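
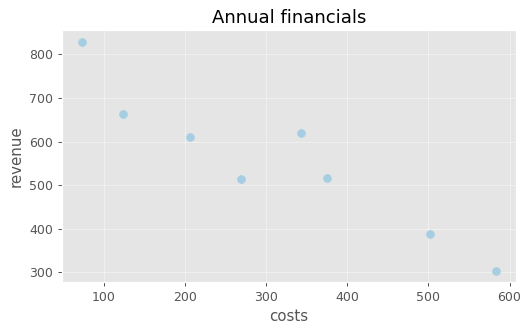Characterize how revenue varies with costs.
negative, strong

Points are negatively correlated; strong (|r| ≈ 0.9).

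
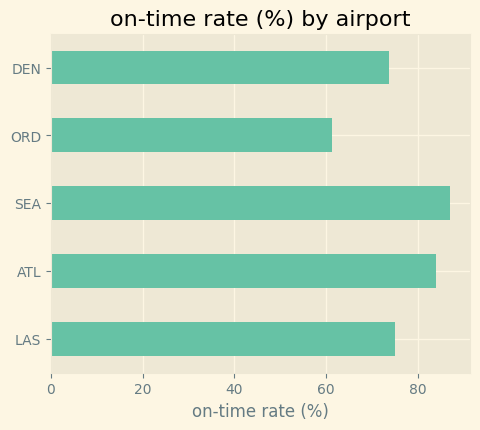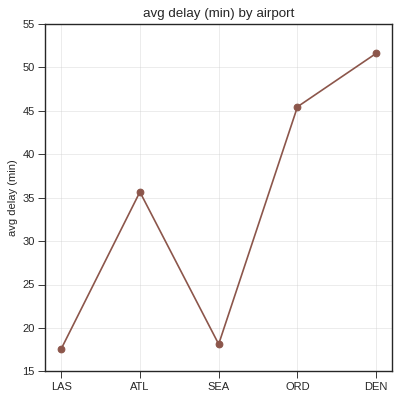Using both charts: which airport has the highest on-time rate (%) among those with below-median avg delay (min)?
Chart 2 median avg delay (min) ≈ 35; below-median airports: LAS, SEA. Among those, SEA has the highest on-time rate (%) (≈ 90).

SEA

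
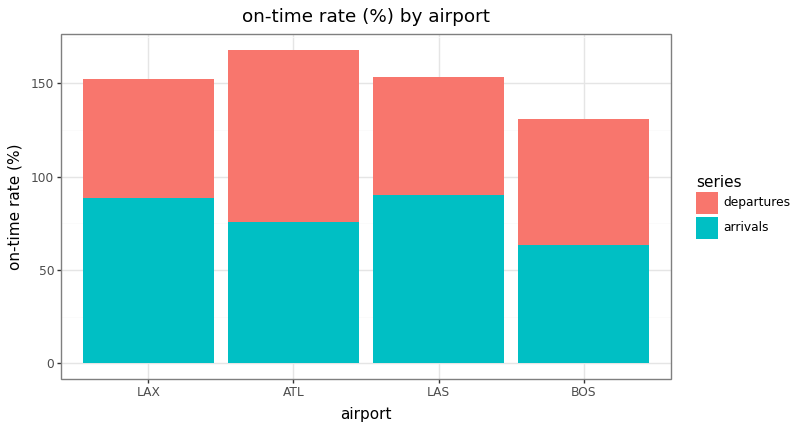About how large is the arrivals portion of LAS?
arrivals top ≈ 100, bottom ≈ 0; segment ≈ 100.

≈ 100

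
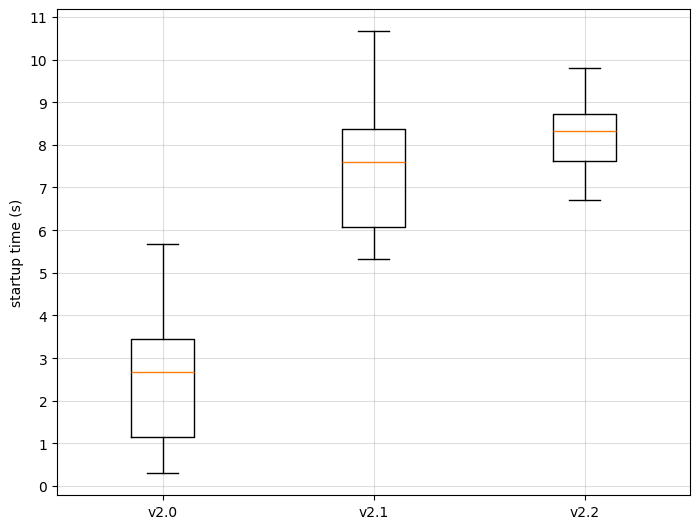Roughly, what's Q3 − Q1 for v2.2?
Q3 ≈ 9, Q1 ≈ 8; IQR ≈ 1.

≈ 1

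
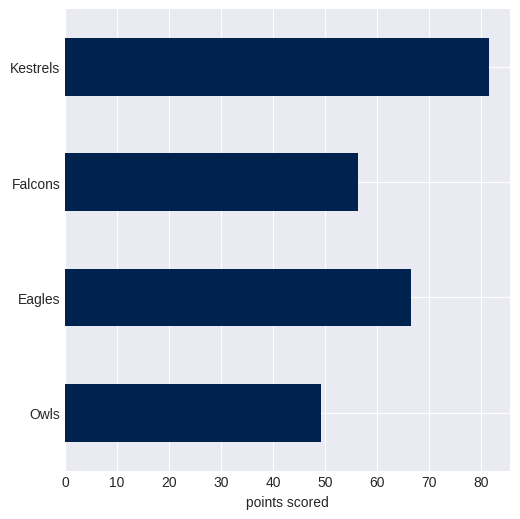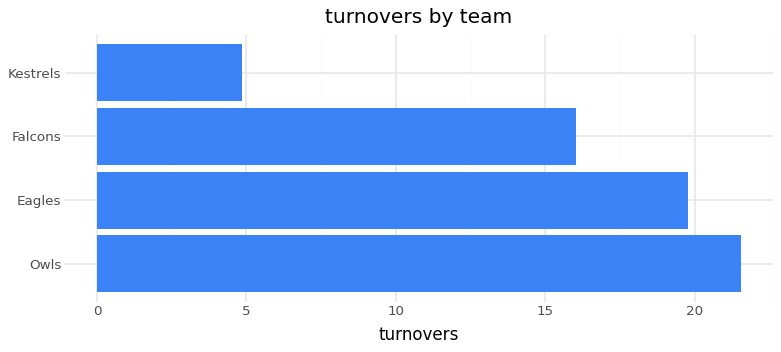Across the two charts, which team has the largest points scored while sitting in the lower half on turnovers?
Kestrels

Chart 2 median turnovers ≈ 18; below-median teams: Falcons, Kestrels. Among those, Kestrels has the highest points scored (≈ 80).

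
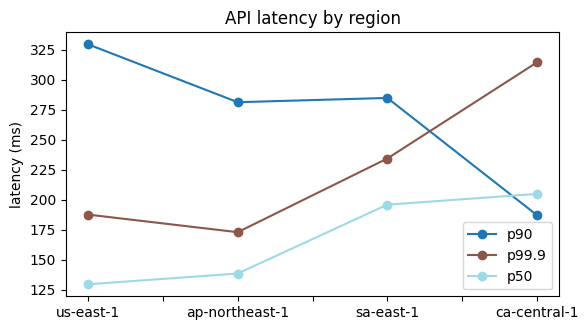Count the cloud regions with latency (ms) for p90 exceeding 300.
1

Above 300: us-east-1.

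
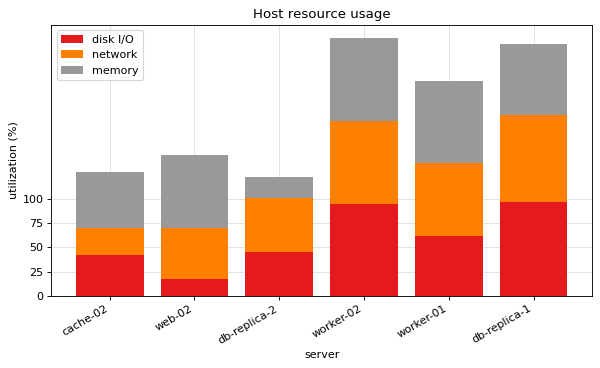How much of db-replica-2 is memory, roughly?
≈ 25

memory top ≈ 125, bottom ≈ 100; segment ≈ 25.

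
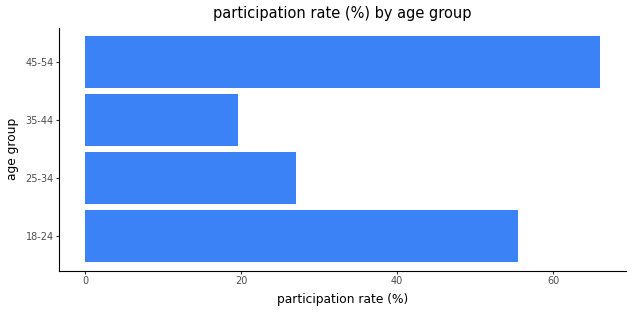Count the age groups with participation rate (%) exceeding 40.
Above 40: 18-24, 45-54.

2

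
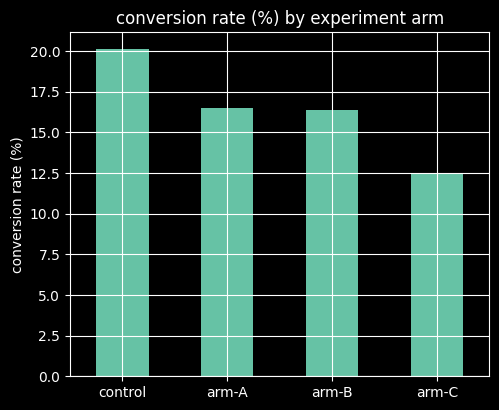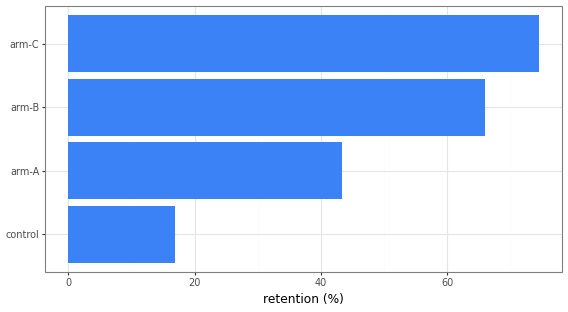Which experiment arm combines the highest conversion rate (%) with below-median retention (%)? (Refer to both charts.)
Chart 2 median retention (%) ≈ 50; below-median experiment arms: control, arm-A. Among those, control has the highest conversion rate (%) (≈ 20).

control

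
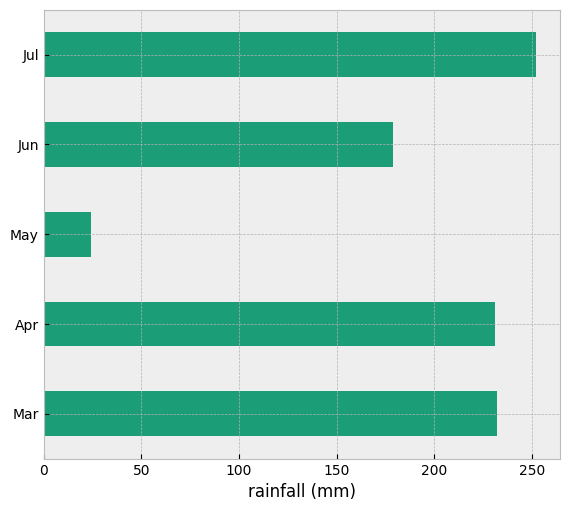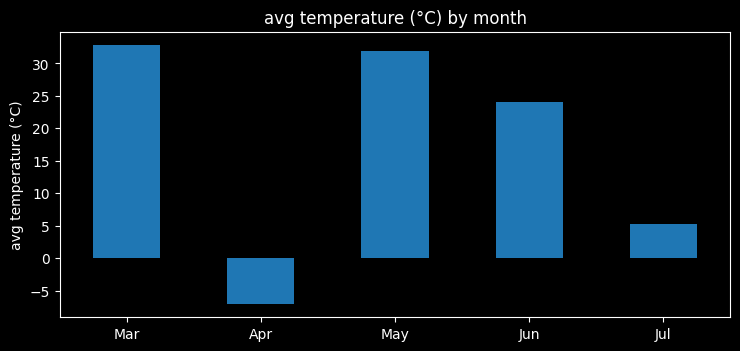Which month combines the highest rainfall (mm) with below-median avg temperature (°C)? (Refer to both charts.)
Chart 2 median avg temperature (°C) ≈ 25; below-median months: Apr, Jul. Among those, Jul has the highest rainfall (mm) (≈ 250).

Jul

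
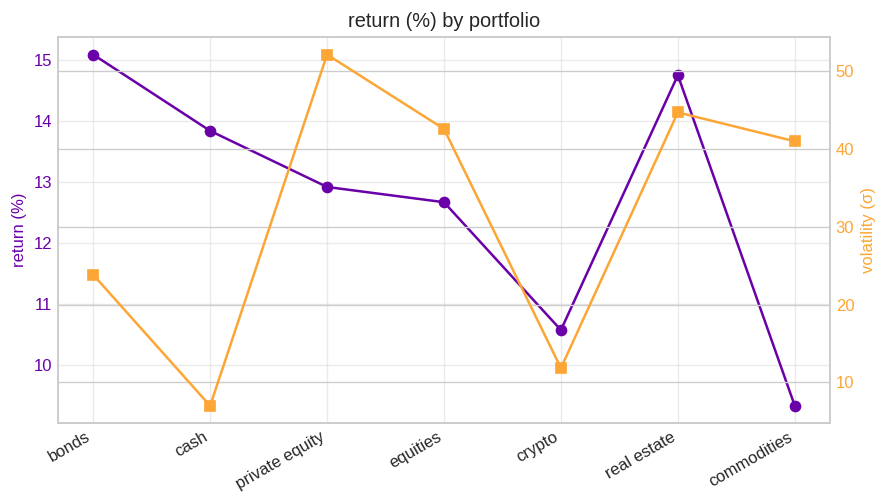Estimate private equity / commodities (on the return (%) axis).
≈ 1.37×

private equity ≈ 13.0, commodities ≈ 9.5; 13.0/9.5 ≈ 1.37.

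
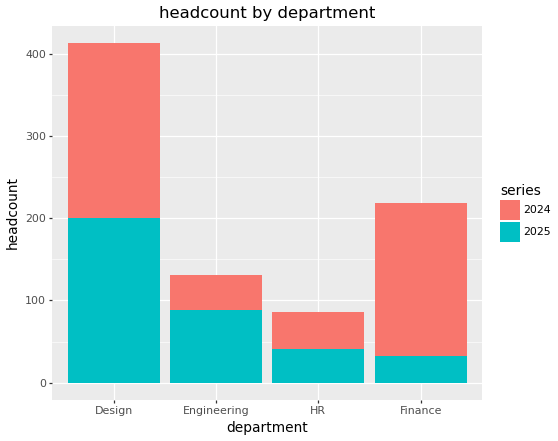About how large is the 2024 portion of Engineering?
2024 top ≈ 150, bottom ≈ 100; segment ≈ 50.

≈ 50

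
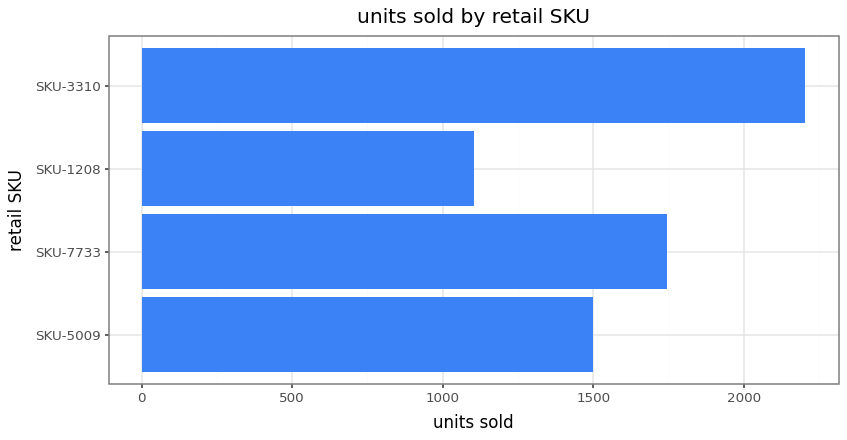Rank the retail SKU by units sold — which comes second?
SKU-7733

Top 3: SKU-3310 ≈ 2200, SKU-7733 ≈ 1800, SKU-5009 ≈ 1600.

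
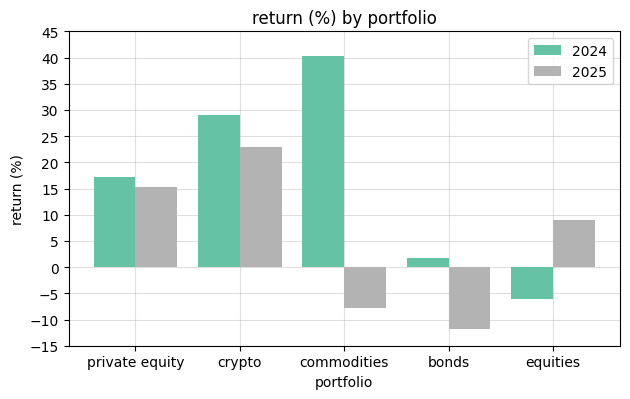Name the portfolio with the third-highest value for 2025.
Top 4 for 2025: crypto ≈ 25, private equity ≈ 15, equities ≈ 10, commodities ≈ -10.

equities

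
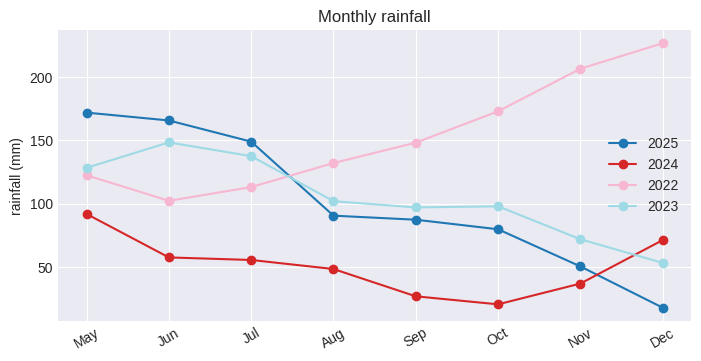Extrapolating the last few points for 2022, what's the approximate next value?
Last three: 180, 200, 220 → slope ≈ 20/step → next ≈ 240.

≈ 240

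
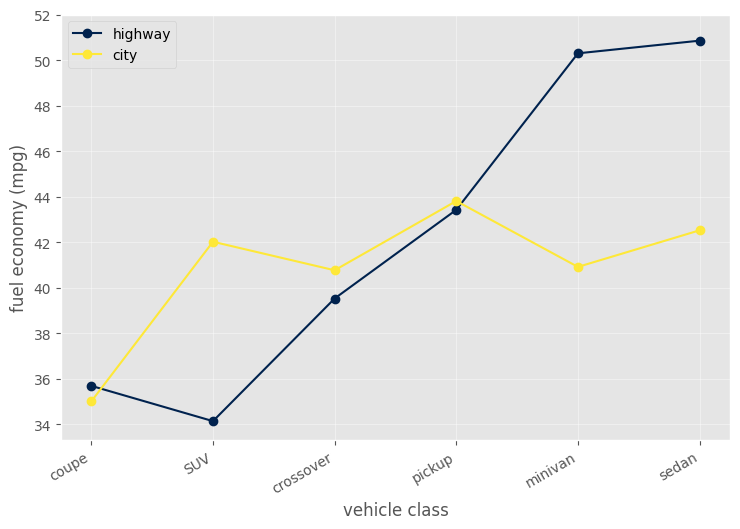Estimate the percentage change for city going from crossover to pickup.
≈ +10%

crossover ≈ 40, pickup ≈ 44; (44 − 40) / 40 ≈ +10%.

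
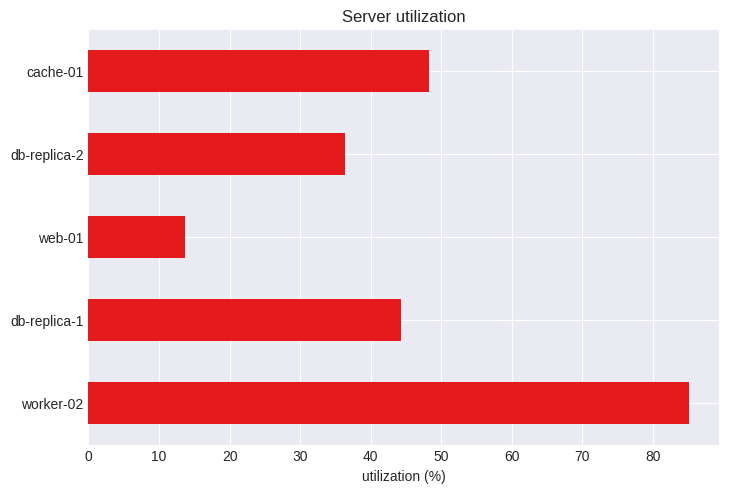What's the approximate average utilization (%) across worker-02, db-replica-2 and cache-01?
(90 + 40 + 50) / 3 ≈ 60.

≈ 60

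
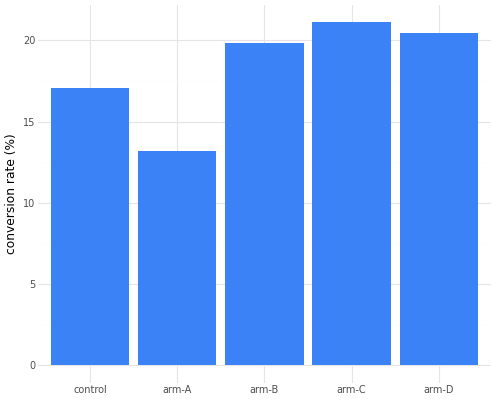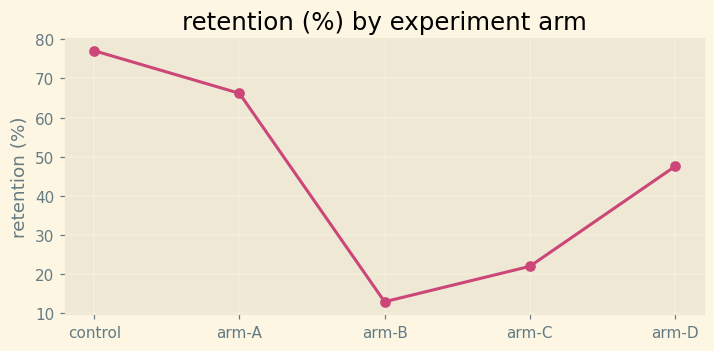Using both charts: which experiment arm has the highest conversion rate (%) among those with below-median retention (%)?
arm-C

Chart 2 median retention (%) ≈ 50; below-median experiment arms: arm-B, arm-C. Among those, arm-C has the highest conversion rate (%) (≈ 22).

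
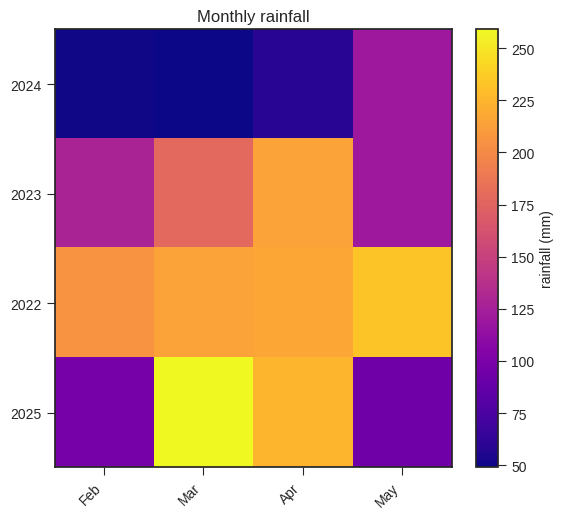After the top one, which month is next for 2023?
Mar

Top 3 for 2023: Apr ≈ 220, Mar ≈ 180, Feb ≈ 120.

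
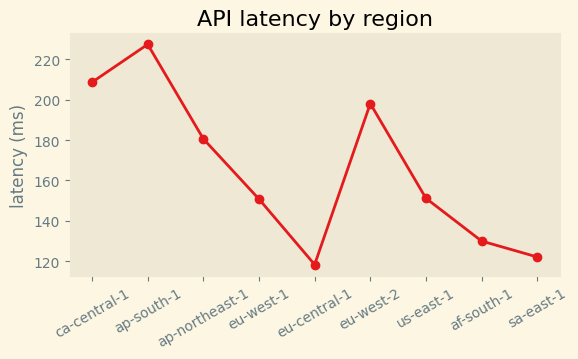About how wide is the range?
Max ap-south-1 ≈ 230, min eu-central-1 ≈ 120; range ≈ 110.

≈ 110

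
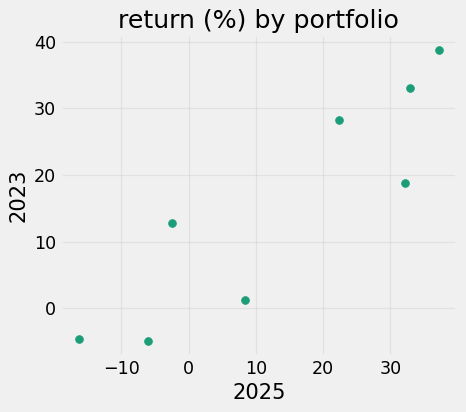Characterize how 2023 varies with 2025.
positive, strong

Points are positively correlated; strong (|r| ≈ 0.9).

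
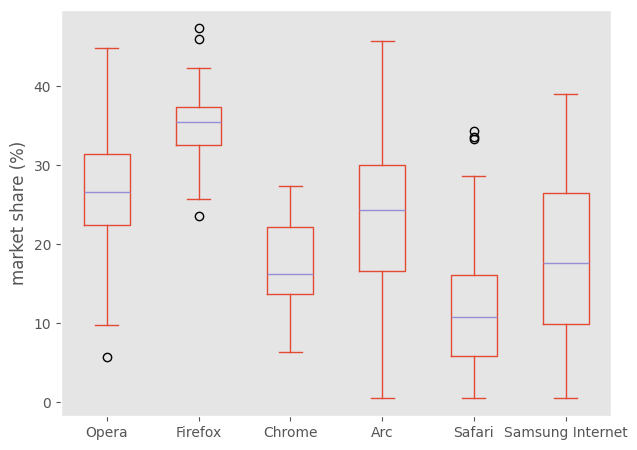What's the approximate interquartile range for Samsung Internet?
≈ 15

Q3 ≈ 25, Q1 ≈ 10; IQR ≈ 15.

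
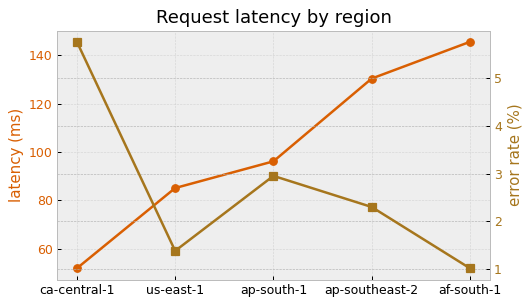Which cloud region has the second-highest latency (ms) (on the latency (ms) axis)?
Top 3 (on the latency (ms) axis): af-south-1 ≈ 150, ap-southeast-2 ≈ 130, ap-south-1 ≈ 100.

ap-southeast-2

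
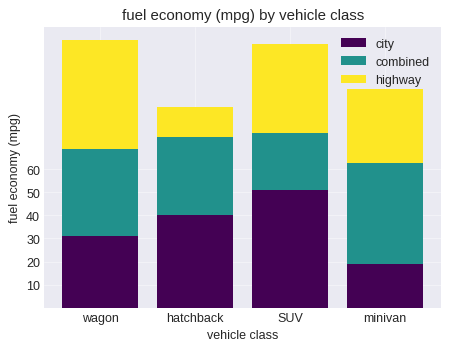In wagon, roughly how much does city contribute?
city top ≈ 30, bottom ≈ 0; segment ≈ 30.

≈ 30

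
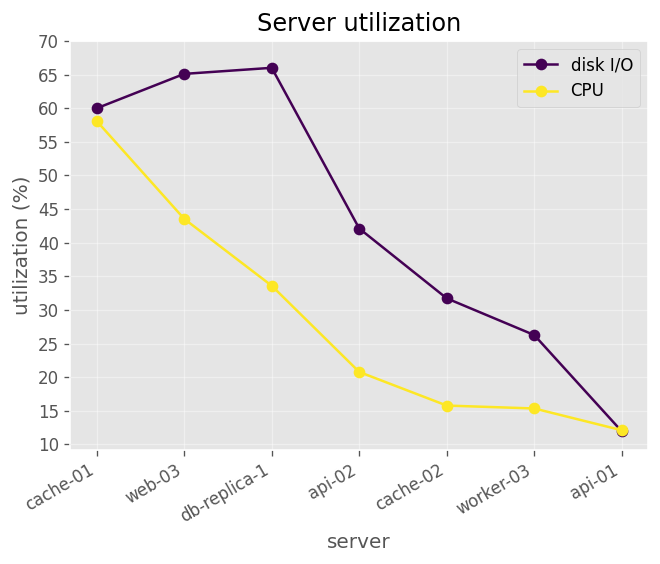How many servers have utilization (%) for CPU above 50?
Above 50: cache-01.

1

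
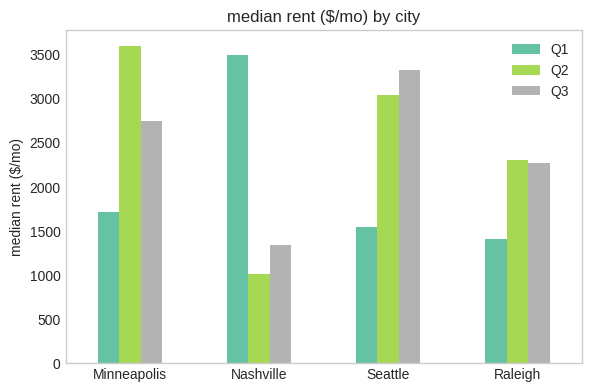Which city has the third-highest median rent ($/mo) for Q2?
Top 4 for Q2: Minneapolis ≈ 3500, Seattle ≈ 3000, Raleigh ≈ 2500, Nashville ≈ 1000.

Raleigh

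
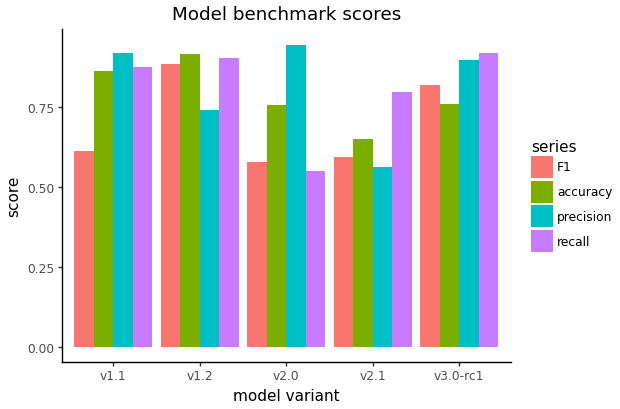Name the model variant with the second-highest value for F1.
Top 3 for F1: v1.2 ≈ 0.9, v3.0-rc1 ≈ 0.8, v1.1 ≈ 0.6.

v3.0-rc1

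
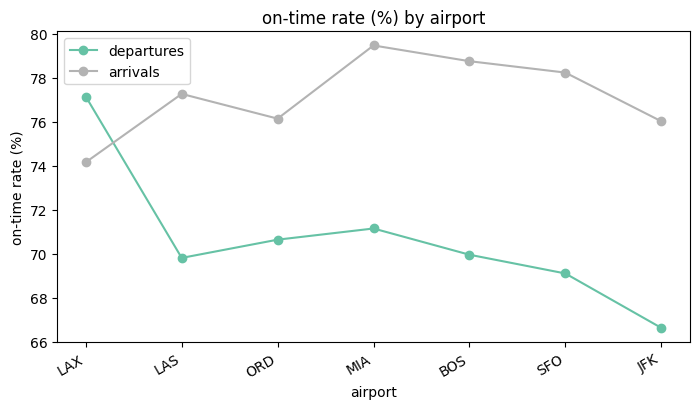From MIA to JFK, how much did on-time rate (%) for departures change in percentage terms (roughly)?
≈ -8.3%

MIA ≈ 72, JFK ≈ 66; (66 − 72) / 72 ≈ -8.3%.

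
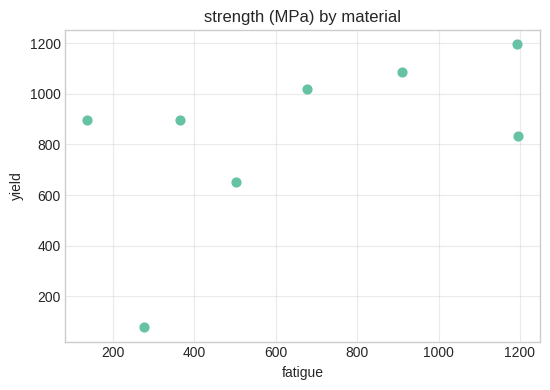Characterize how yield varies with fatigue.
positive, moderate

Points are positively correlated; moderate (|r| ≈ 0.5).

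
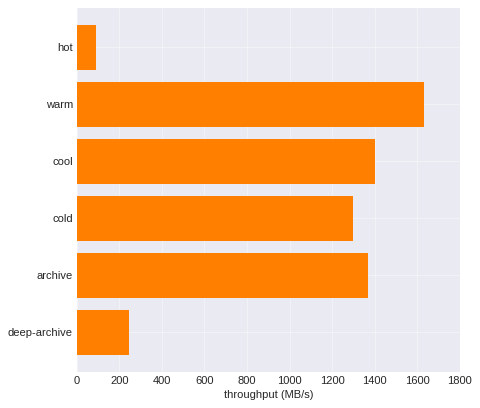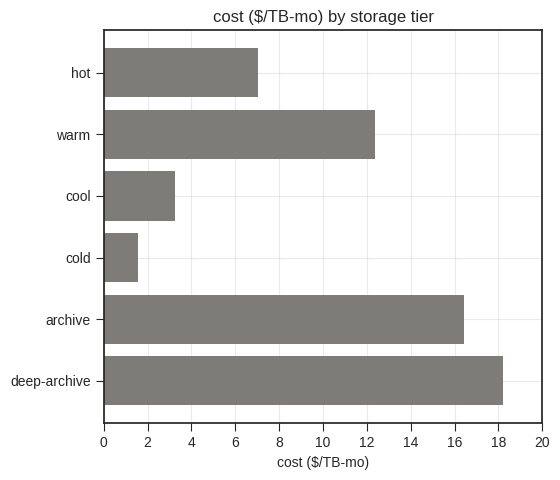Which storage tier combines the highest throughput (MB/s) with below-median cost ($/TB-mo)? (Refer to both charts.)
Chart 2 median cost ($/TB-mo) ≈ 10; below-median storage tiers: hot, cool, cold. Among those, cool has the highest throughput (MB/s) (≈ 1400).

cool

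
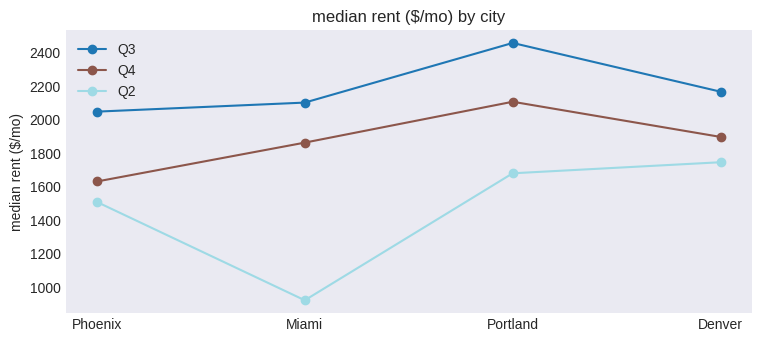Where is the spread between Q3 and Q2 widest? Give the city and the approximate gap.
Miami: Q3 ≈ 2200, Q2 ≈ 1000 → gap ≈ 1200. Next-largest (Portland) is only ≈ 800.

Miami, ≈ 1200 $/mo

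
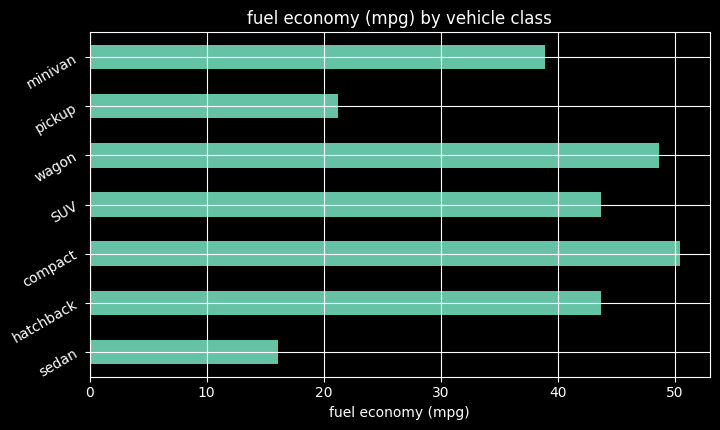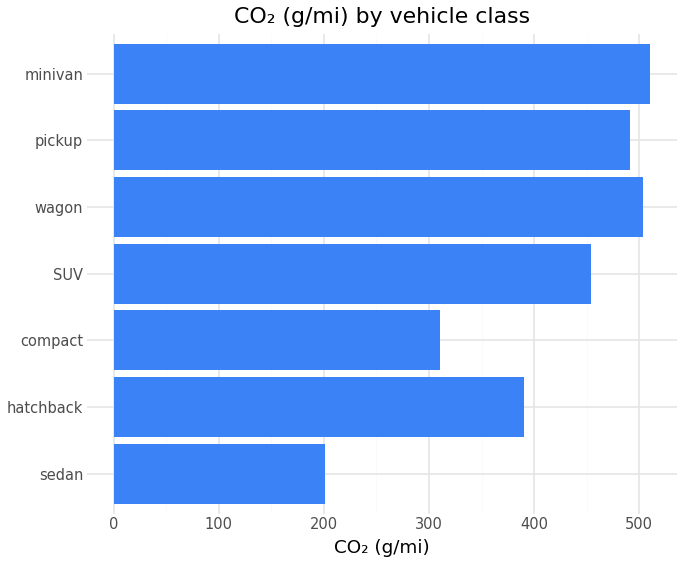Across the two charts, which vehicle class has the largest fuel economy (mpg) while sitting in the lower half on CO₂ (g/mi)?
Chart 2 median CO₂ (g/mi) ≈ 450; below-median vehicle classes: sedan, hatchback, compact. Among those, compact has the highest fuel economy (mpg) (≈ 50).

compact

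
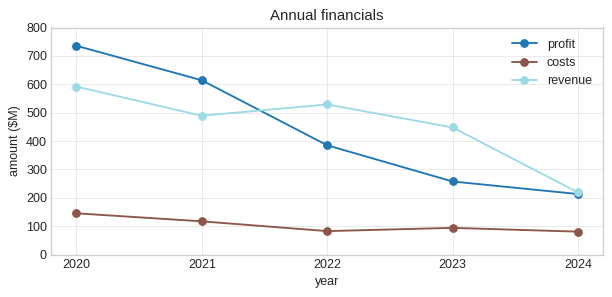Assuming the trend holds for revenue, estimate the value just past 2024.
≈ 50

Last three: 500, 400, 200 → slope ≈ -150/step → next ≈ 50.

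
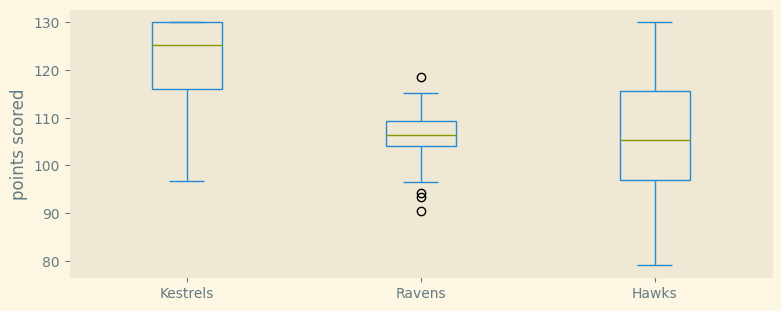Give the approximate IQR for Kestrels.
Q3 ≈ 130, Q1 ≈ 116; IQR ≈ 14.

≈ 14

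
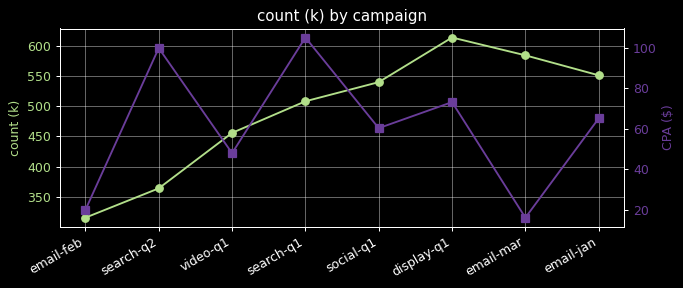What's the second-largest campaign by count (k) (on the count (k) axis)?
email-mar

Top 3 (on the count (k) axis): display-q1 ≈ 625, email-mar ≈ 575, email-jan ≈ 550.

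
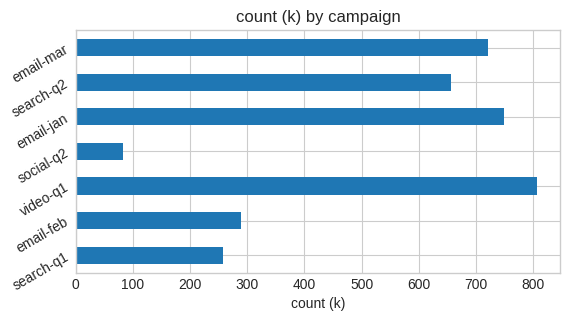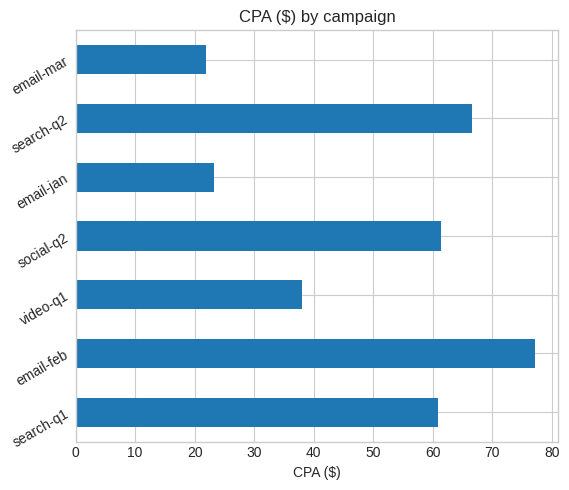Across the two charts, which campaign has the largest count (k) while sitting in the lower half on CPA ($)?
Chart 2 median CPA ($) ≈ 60; below-median campaigns: video-q1, email-jan, email-mar. Among those, video-q1 has the highest count (k) (≈ 800).

video-q1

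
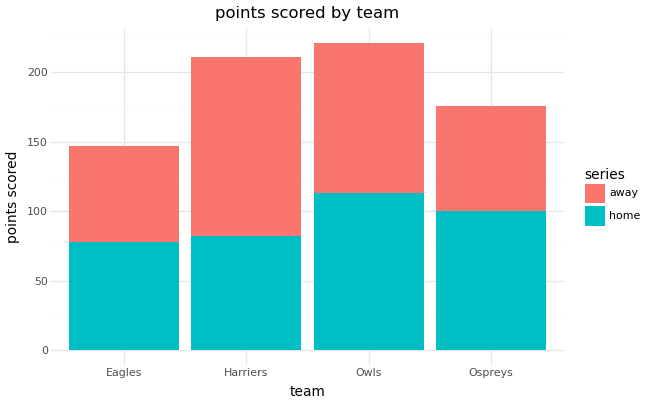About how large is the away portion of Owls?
away top ≈ 220, bottom ≈ 120; segment ≈ 100.

≈ 100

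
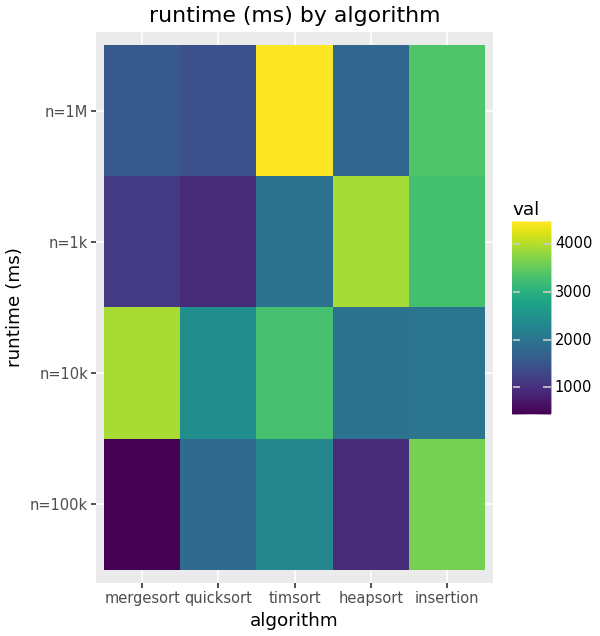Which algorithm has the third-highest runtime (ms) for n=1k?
timsort

Top 4 for n=1k: heapsort ≈ 4000, insertion ≈ 3500, timsort ≈ 2000, mergesort ≈ 1000.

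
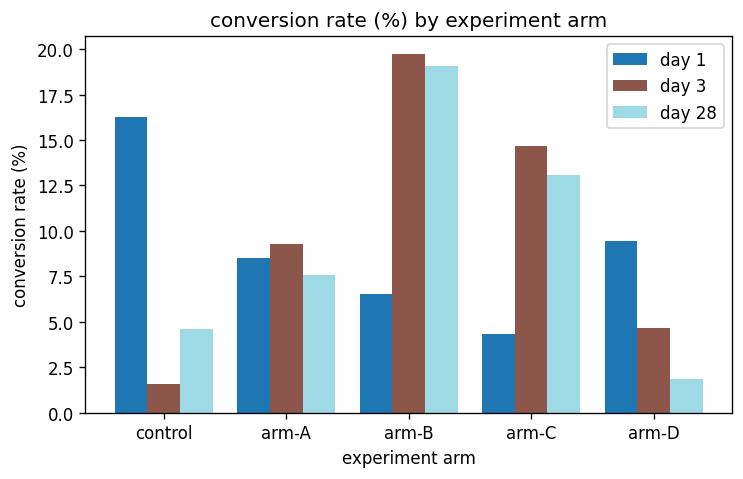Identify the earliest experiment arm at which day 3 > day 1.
control: day 3 ≈ 2 vs day 1 ≈ 16 (not yet); arm-A: day 3 ≈ 10 vs day 1 ≈ 8 (first crossover).

arm-A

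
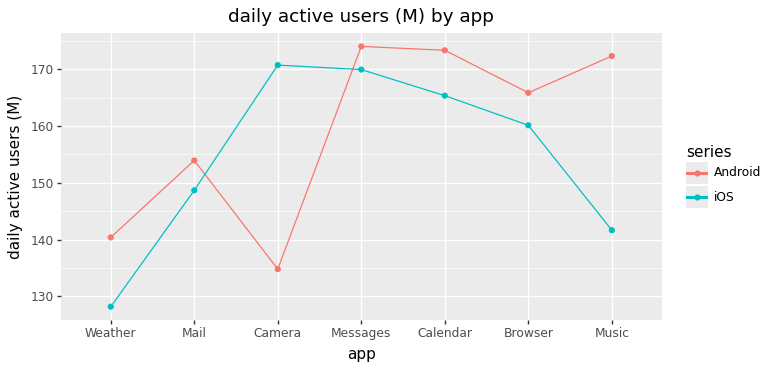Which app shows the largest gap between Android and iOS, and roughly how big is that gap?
Camera, ≈ 35 M

Camera: Android ≈ 135, iOS ≈ 170 → gap ≈ 35. Next-largest (Music) is only ≈ 30.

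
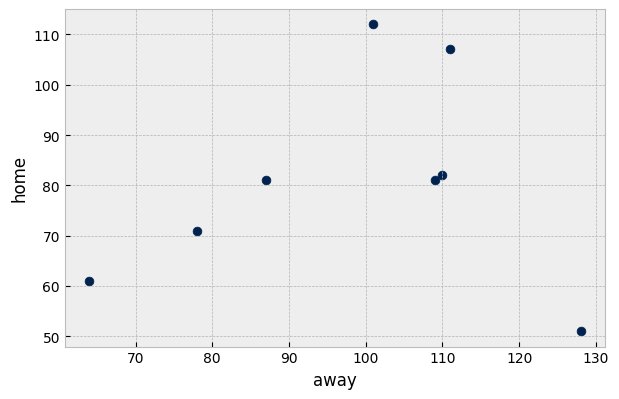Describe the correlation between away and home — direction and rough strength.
Points are roughly uncorrelated; weak (|r| ≈ 0.1).

no clear correlation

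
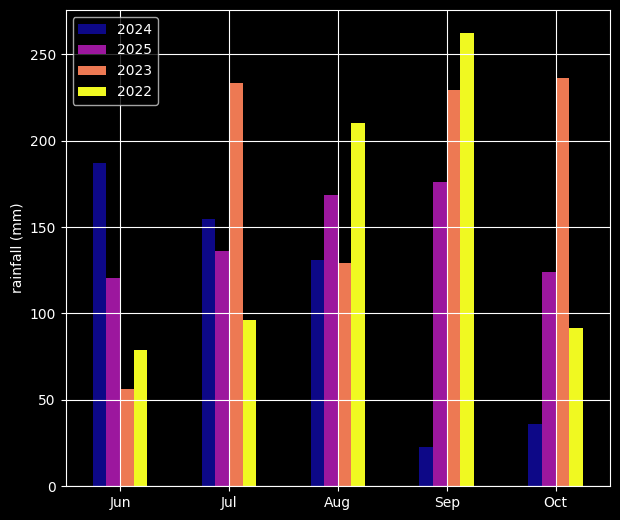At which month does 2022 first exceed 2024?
Jul: 2022 ≈ 100 vs 2024 ≈ 150 (not yet); Aug: 2022 ≈ 200 vs 2024 ≈ 125 (first crossover).

Aug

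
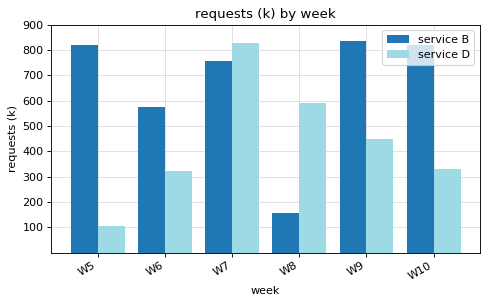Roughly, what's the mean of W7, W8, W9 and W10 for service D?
(800 + 600 + 400 + 300) / 4 ≈ 525.

≈ 525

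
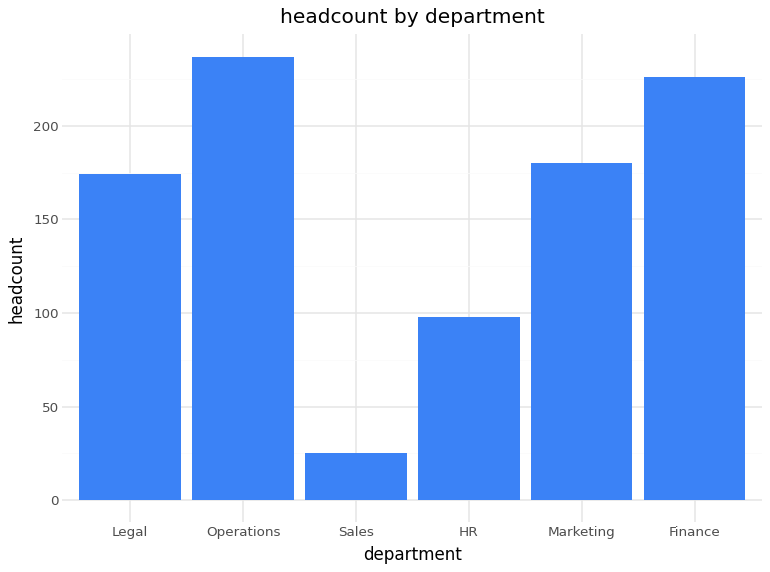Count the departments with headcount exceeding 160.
4

Above 160: Legal, Operations, Marketing, Finance.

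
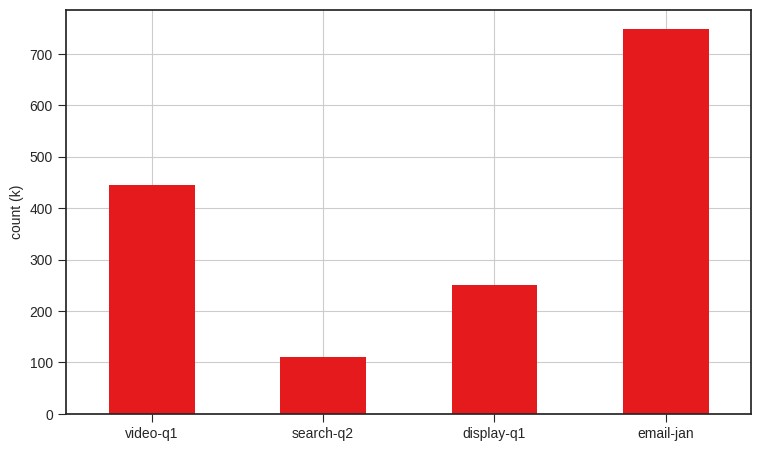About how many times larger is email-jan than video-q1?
email-jan ≈ 700, video-q1 ≈ 400; 700/400 ≈ 1.75.

≈ 1.75×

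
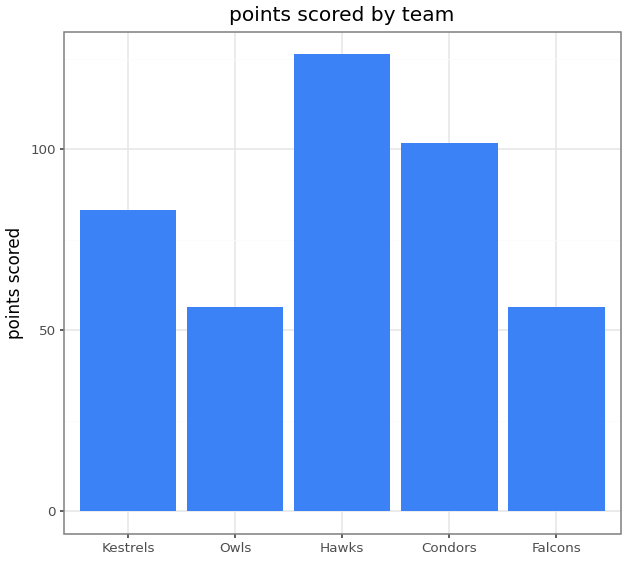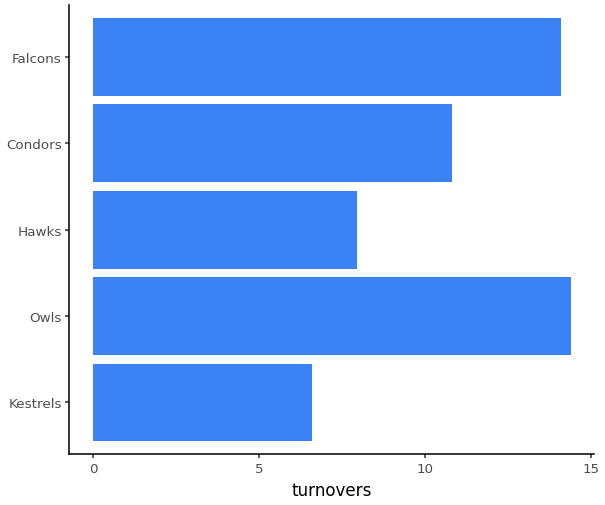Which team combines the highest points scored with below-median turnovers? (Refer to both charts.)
Hawks

Chart 2 median turnovers ≈ 10; below-median teams: Kestrels, Hawks. Among those, Hawks has the highest points scored (≈ 120).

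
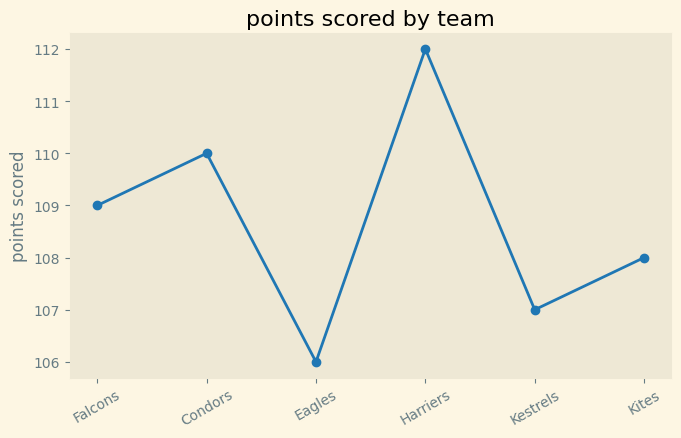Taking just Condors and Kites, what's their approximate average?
≈ 109

(110.0 + 108.0) / 2 ≈ 109.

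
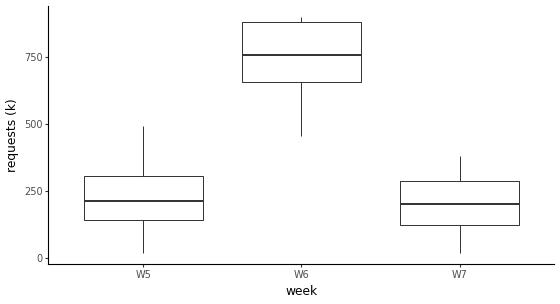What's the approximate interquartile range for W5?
≈ 150

Q3 ≈ 300, Q1 ≈ 150; IQR ≈ 150.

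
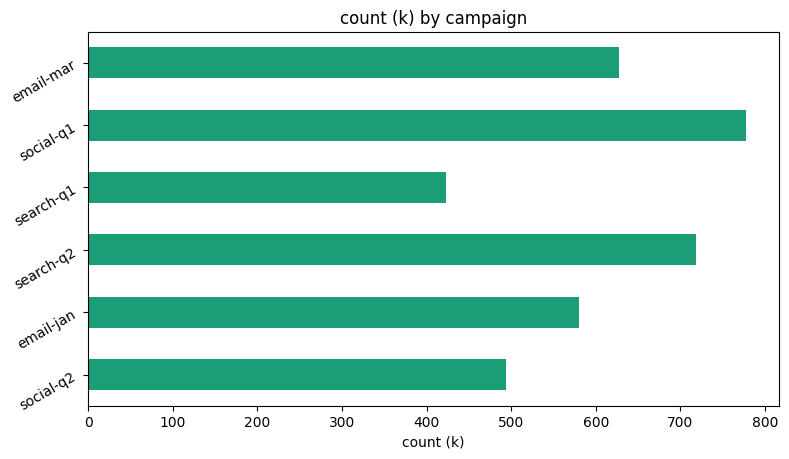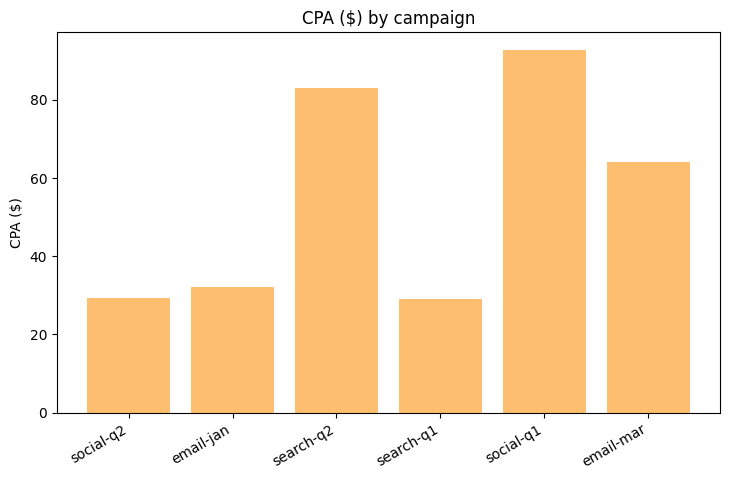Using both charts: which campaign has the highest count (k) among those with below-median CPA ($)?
Chart 2 median CPA ($) ≈ 50; below-median campaigns: social-q2, email-jan, search-q1. Among those, email-jan has the highest count (k) (≈ 600).

email-jan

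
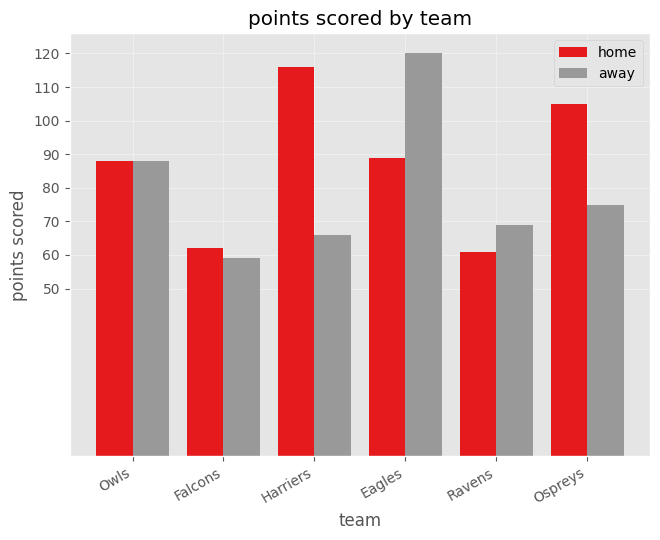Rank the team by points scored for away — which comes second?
Owls

Top 3 for away: Eagles ≈ 120, Owls ≈ 90, Ospreys ≈ 80.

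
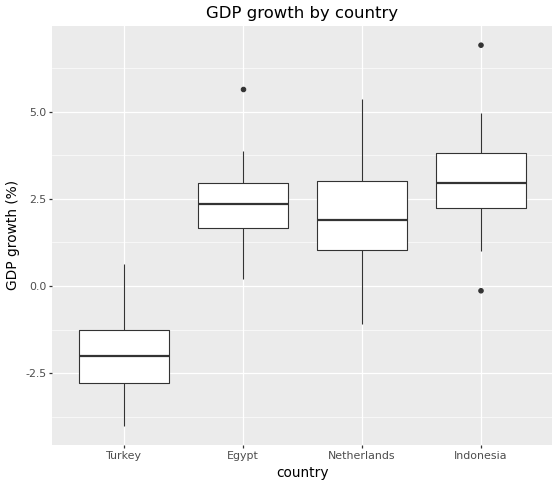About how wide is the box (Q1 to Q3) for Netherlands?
Q3 ≈ 3.0, Q1 ≈ 1.0; IQR ≈ 2.0.

≈ 2.0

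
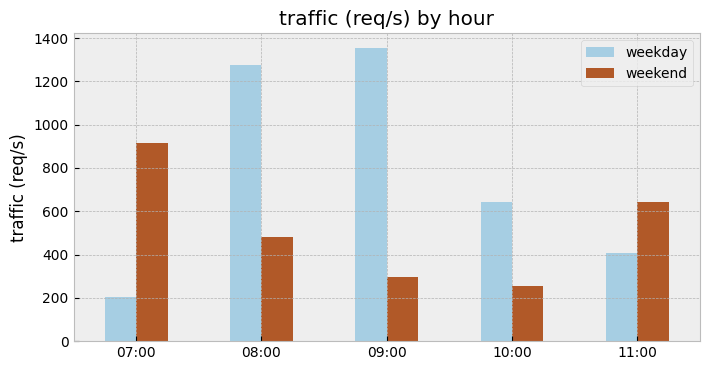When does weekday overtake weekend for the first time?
07:00: weekday ≈ 200 vs weekend ≈ 1000 (not yet); 08:00: weekday ≈ 1200 vs weekend ≈ 400 (first crossover).

08:00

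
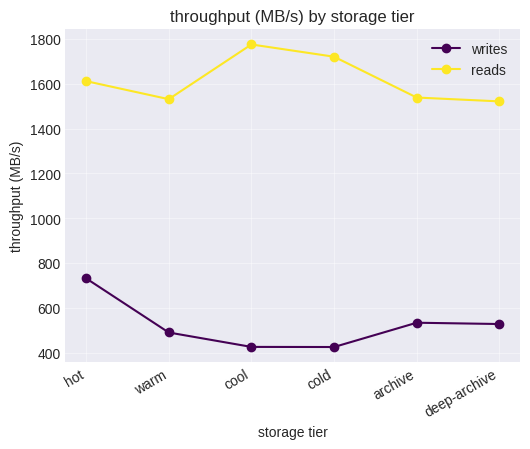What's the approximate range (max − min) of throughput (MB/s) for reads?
≈ 200

Max cool ≈ 1800, min deep-archive ≈ 1600; range ≈ 200.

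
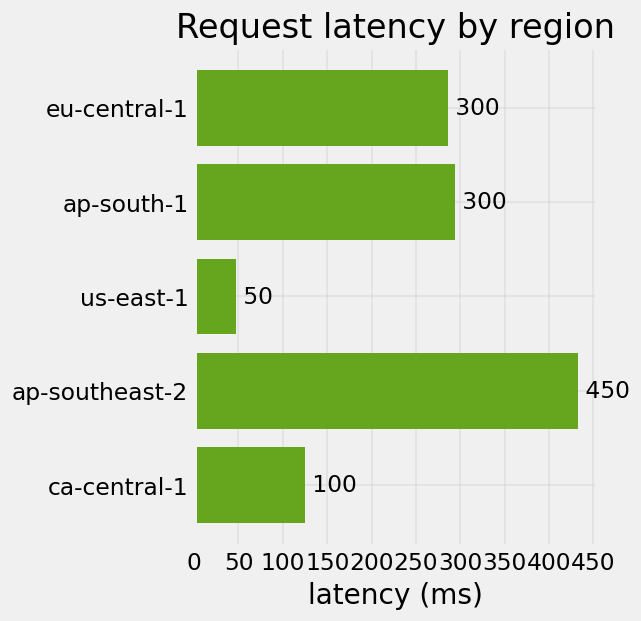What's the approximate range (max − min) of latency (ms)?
Max ap-southeast-2 ≈ 450, min us-east-1 ≈ 50; range ≈ 400.

≈ 400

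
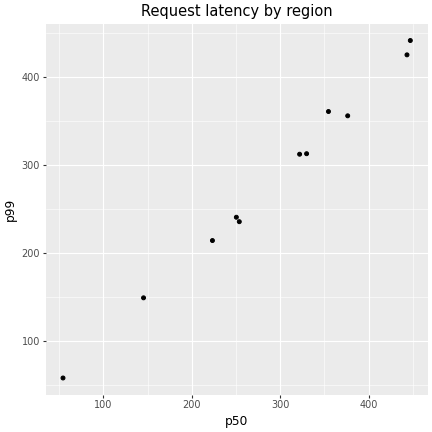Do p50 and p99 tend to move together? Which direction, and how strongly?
positive, strong

Points are positively correlated; strong (|r| ≈ 1.0).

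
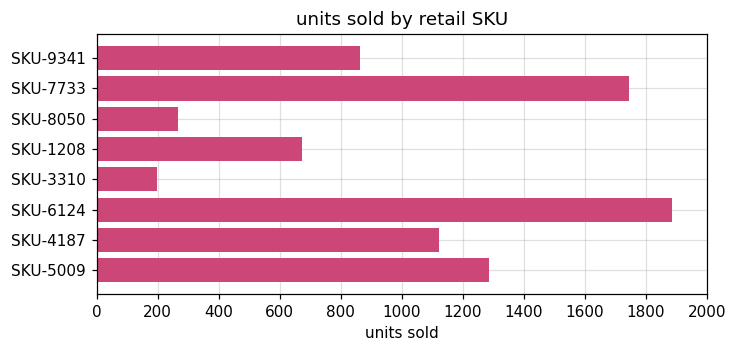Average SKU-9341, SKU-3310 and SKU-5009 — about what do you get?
≈ 733

(800 + 200 + 1200) / 3 ≈ 733.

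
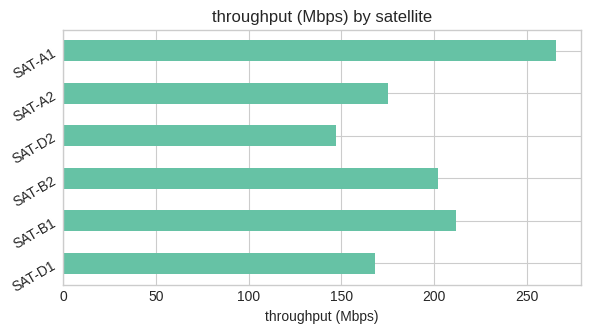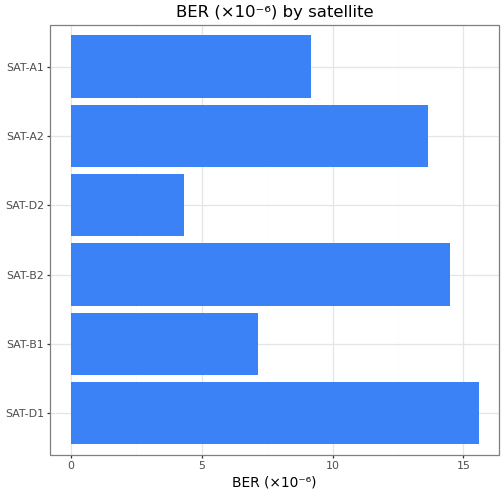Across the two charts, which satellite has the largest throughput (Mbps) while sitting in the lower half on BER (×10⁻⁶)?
SAT-A1

Chart 2 median BER (×10⁻⁶) ≈ 12; below-median satellites: SAT-B1, SAT-D2, SAT-A1. Among those, SAT-A1 has the highest throughput (Mbps) (≈ 275).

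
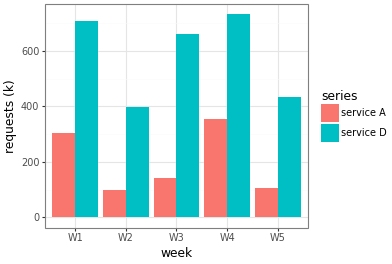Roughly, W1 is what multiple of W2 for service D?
W1 ≈ 700, W2 ≈ 400; 700/400 ≈ 1.75.

≈ 1.75×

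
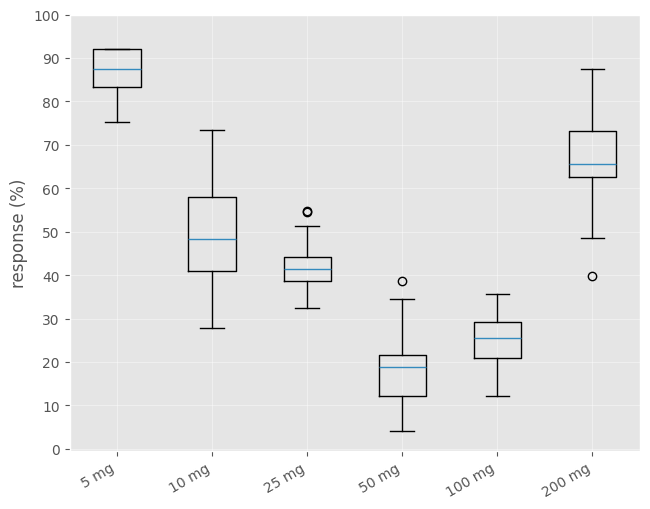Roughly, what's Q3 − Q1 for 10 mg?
Q3 ≈ 60, Q1 ≈ 40; IQR ≈ 20.

≈ 20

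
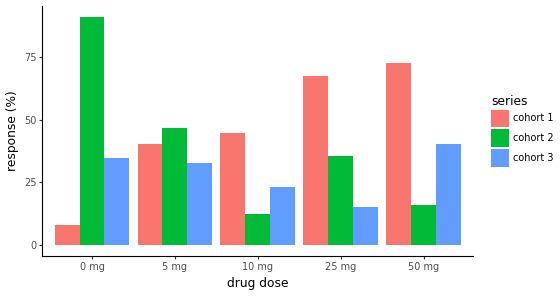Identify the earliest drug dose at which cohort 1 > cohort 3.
0 mg: cohort 1 ≈ 10 vs cohort 3 ≈ 30 (not yet); 5 mg: cohort 1 ≈ 40 vs cohort 3 ≈ 30 (first crossover).

5 mg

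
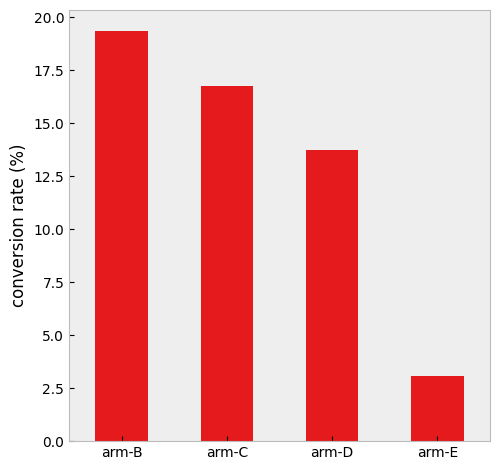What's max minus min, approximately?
Max arm-B ≈ 20, min arm-E ≈ 4; range ≈ 16.

≈ 16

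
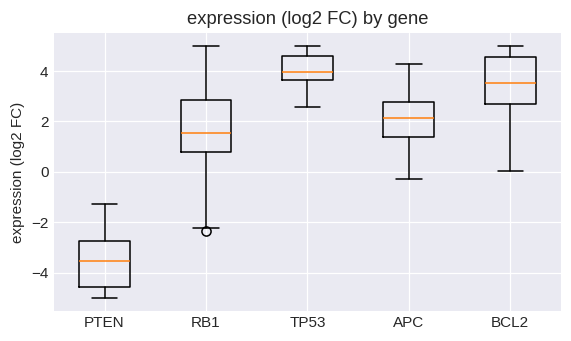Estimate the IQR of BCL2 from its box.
≈ 2

Q3 ≈ 5, Q1 ≈ 3; IQR ≈ 2.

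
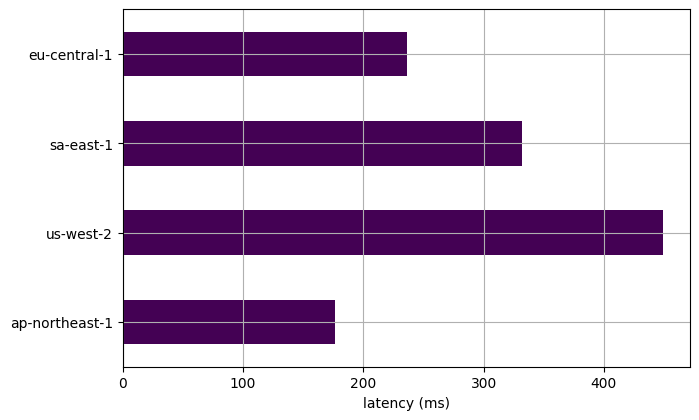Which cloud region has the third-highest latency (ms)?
eu-central-1

Top 4: us-west-2 ≈ 450, sa-east-1 ≈ 350, eu-central-1 ≈ 250, ap-northeast-1 ≈ 200.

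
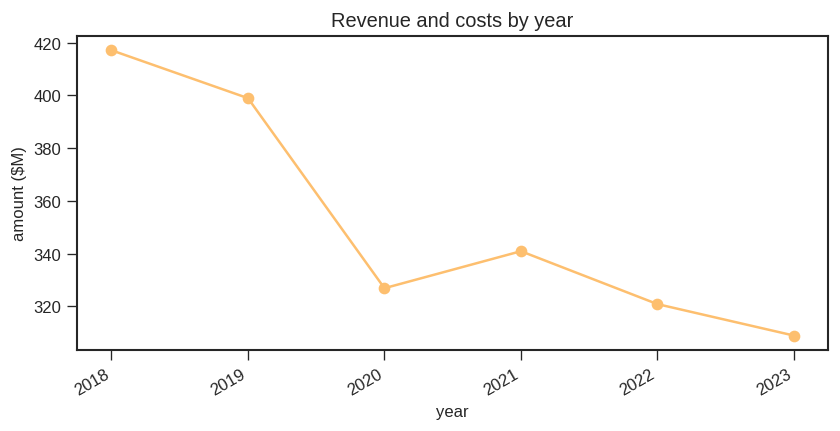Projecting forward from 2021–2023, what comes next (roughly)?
Last three: 340, 320, 310 → slope ≈ -15/step → next ≈ 295.

≈ 295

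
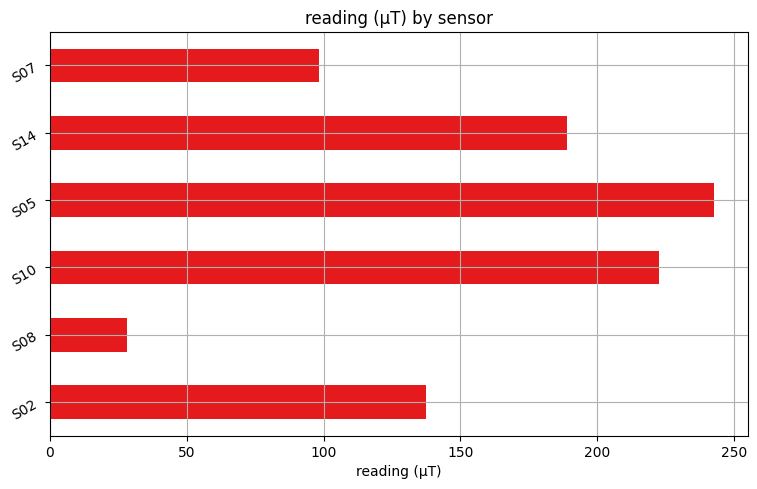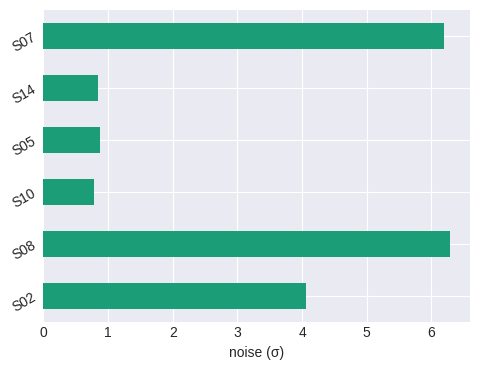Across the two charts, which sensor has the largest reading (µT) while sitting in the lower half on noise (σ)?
S05

Chart 2 median noise (σ) ≈ 2; below-median sensors: S10, S05, S14. Among those, S05 has the highest reading (µT) (≈ 250).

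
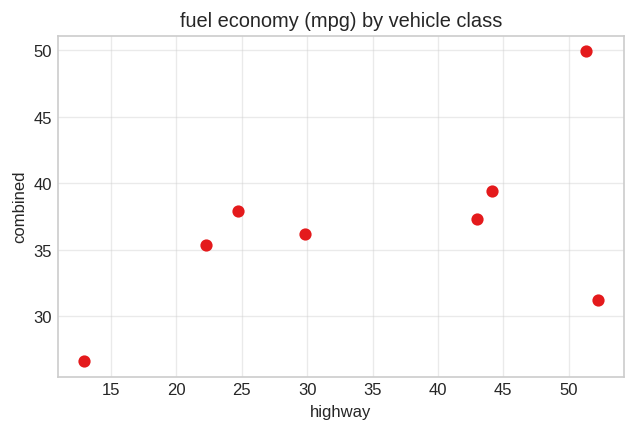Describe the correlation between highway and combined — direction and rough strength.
Points are positively correlated; moderate (|r| ≈ 0.6).

positive, moderate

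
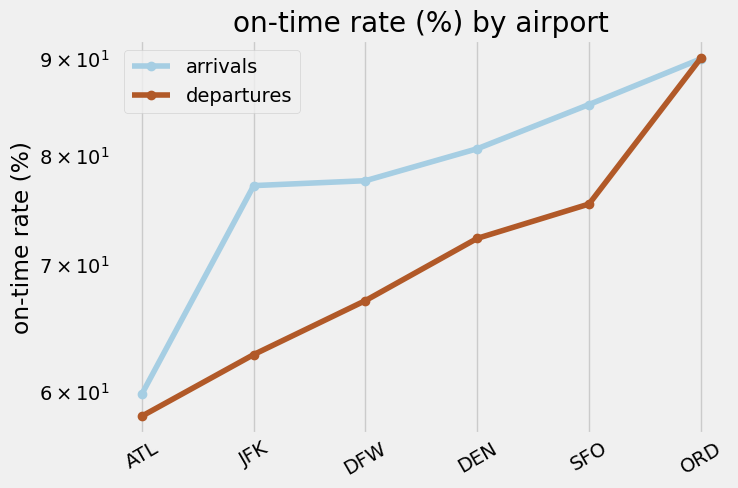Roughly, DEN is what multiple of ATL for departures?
DEN ≈ 70, ATL ≈ 60; 70/60 ≈ 1.17.

≈ 1.17×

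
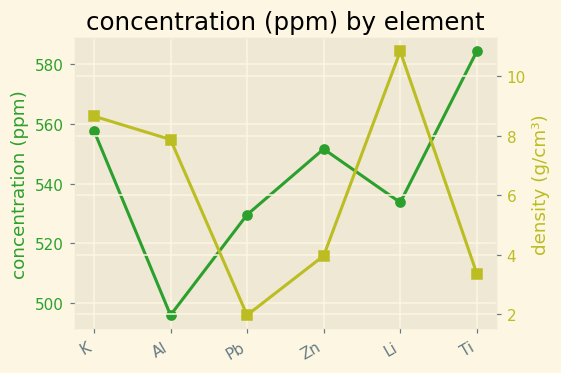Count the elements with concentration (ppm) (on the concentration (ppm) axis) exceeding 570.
1

Above 570: Ti.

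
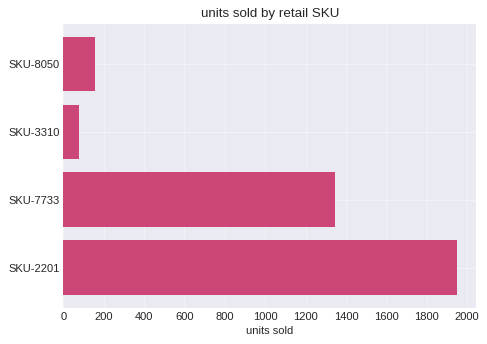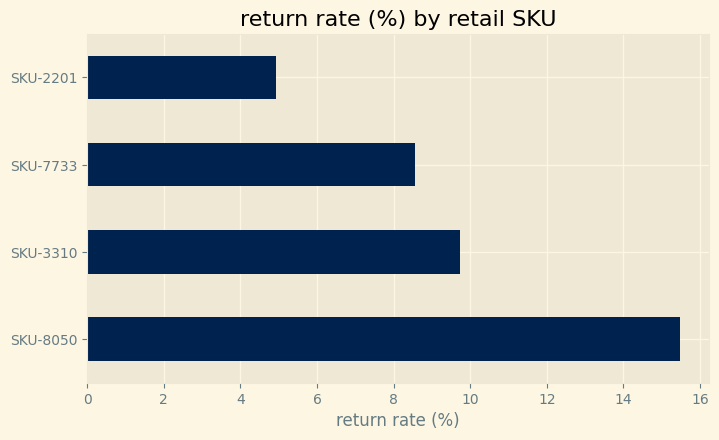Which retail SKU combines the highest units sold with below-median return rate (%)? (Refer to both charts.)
SKU-2201

Chart 2 median return rate (%) ≈ 10; below-median retail SKUs: SKU-7733, SKU-2201. Among those, SKU-2201 has the highest units sold (≈ 2000).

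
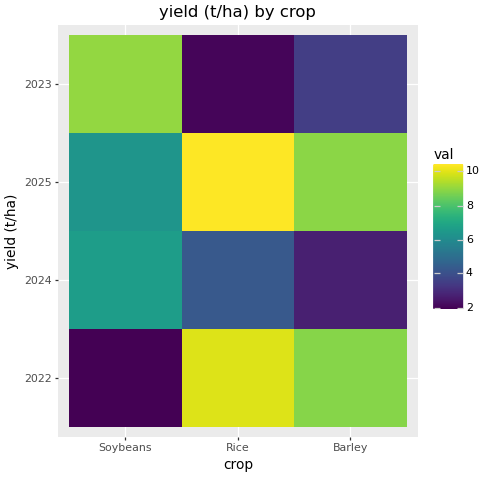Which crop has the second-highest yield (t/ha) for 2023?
Top 3 for 2023: Soybeans ≈ 9, Barley ≈ 4, Rice ≈ 2.

Barley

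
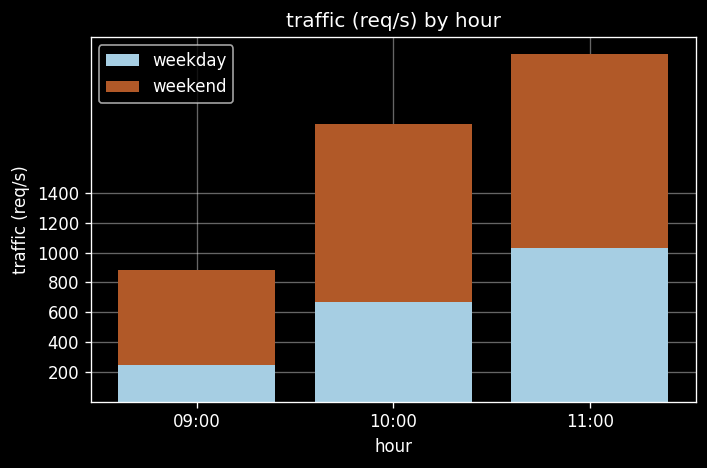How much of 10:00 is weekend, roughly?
weekend top ≈ 1800, bottom ≈ 600; segment ≈ 1200.

≈ 1200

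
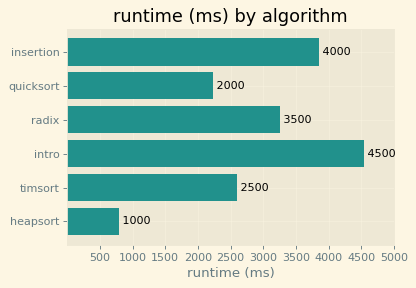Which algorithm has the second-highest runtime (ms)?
insertion

Top 3: intro ≈ 4500, insertion ≈ 4000, radix ≈ 3500.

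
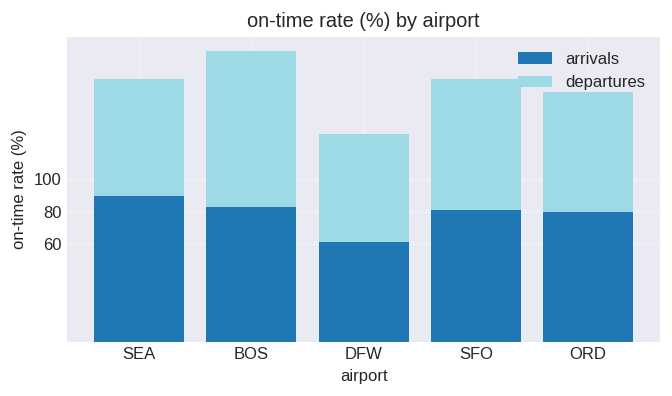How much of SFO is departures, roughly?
departures top ≈ 160, bottom ≈ 80; segment ≈ 80.

≈ 80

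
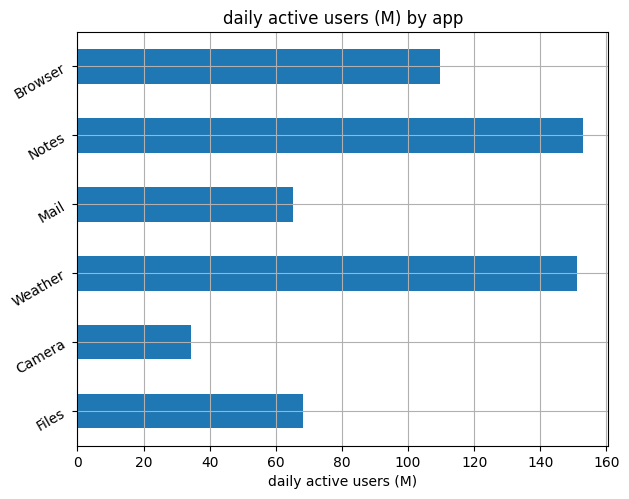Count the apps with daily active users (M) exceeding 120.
Above 120: Weather, Notes.

2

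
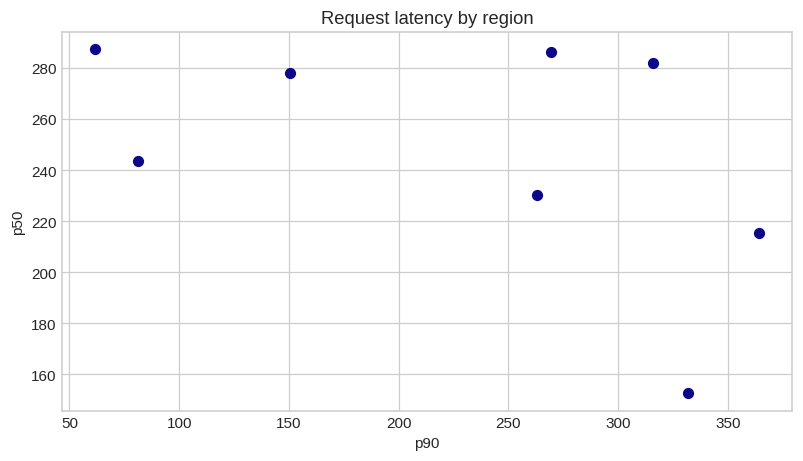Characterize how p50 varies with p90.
Points are negatively correlated; moderate (|r| ≈ 0.5).

negative, moderate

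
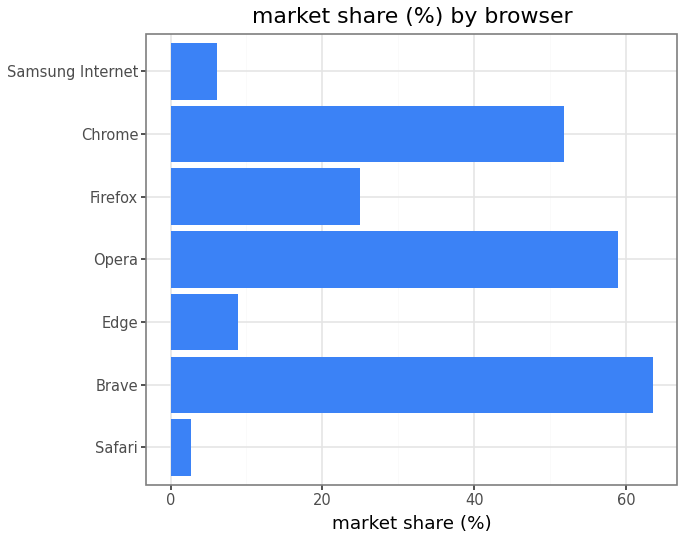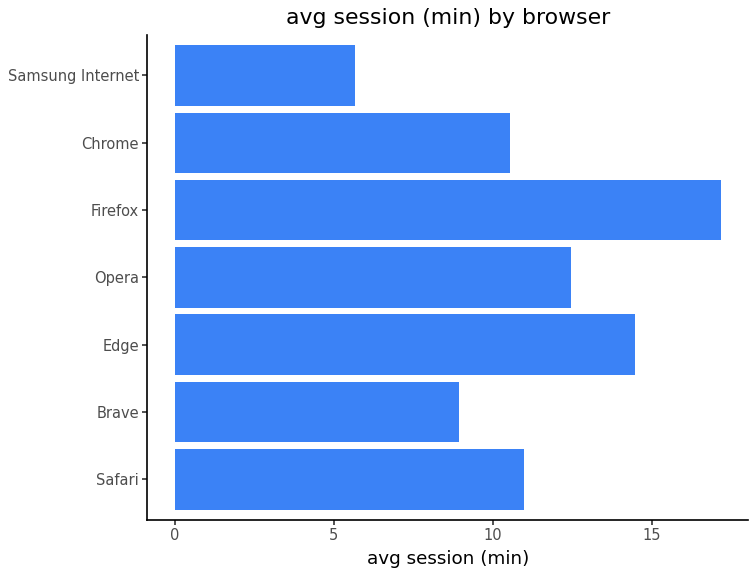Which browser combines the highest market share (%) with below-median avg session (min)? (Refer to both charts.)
Brave

Chart 2 median avg session (min) ≈ 10; below-median browsers: Brave, Chrome, Samsung Internet. Among those, Brave has the highest market share (%) (≈ 60).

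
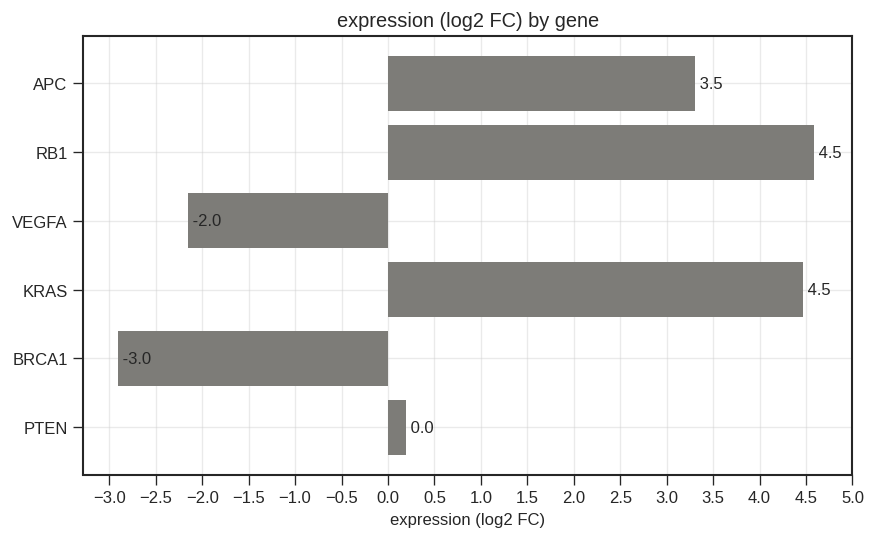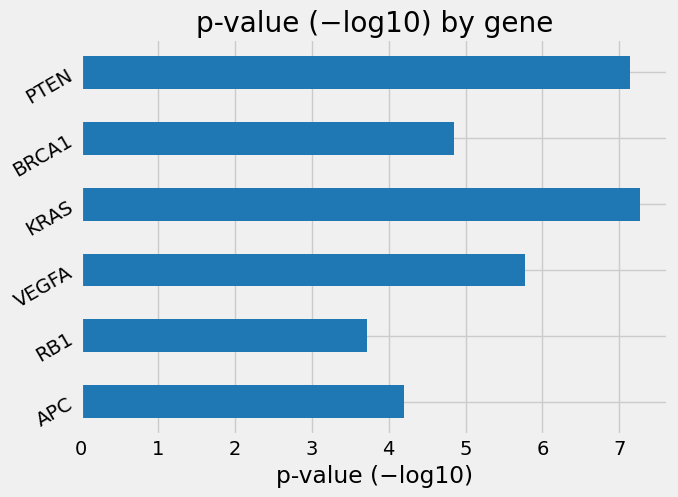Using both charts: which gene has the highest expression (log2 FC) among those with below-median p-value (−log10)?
RB1

Chart 2 median p-value (−log10) ≈ 5; below-median genes: APC, RB1, BRCA1. Among those, RB1 has the highest expression (log2 FC) (≈ 4.5).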